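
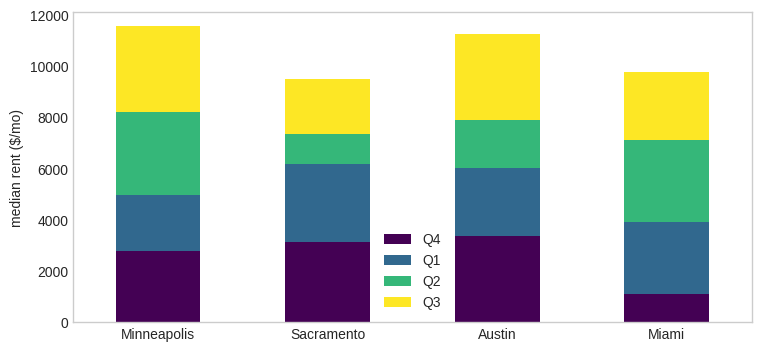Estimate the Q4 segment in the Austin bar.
≈ 3000

Q4 top ≈ 3000, bottom ≈ 0; segment ≈ 3000.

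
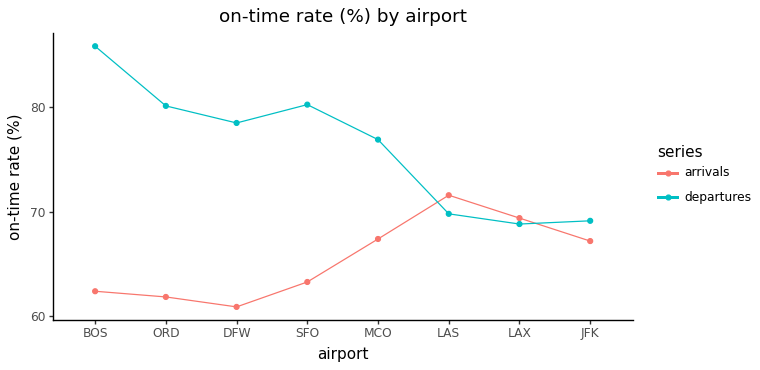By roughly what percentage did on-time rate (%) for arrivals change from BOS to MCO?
≈ +8.3%

BOS ≈ 60, MCO ≈ 65; (65 − 60) / 60 ≈ +8.3%.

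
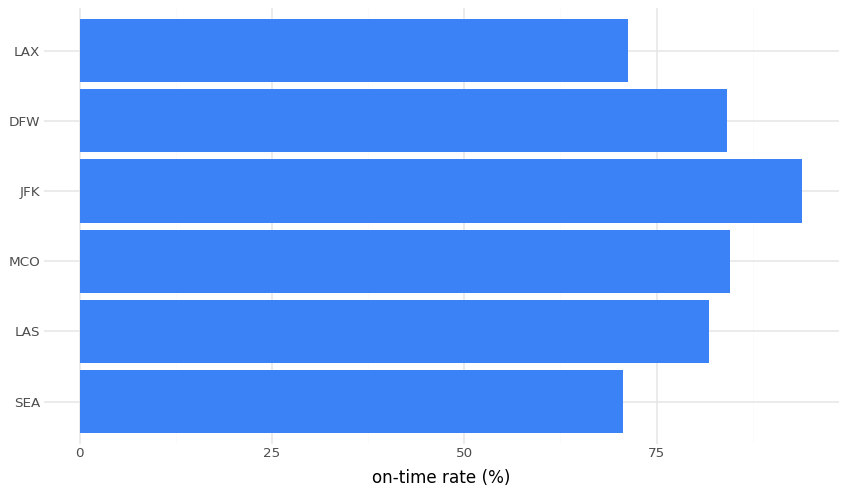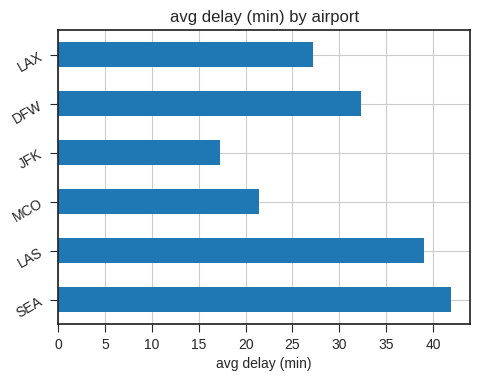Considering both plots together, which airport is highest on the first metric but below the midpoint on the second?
Chart 2 median avg delay (min) ≈ 30; below-median airports: MCO, JFK, LAX. Among those, JFK has the highest on-time rate (%) (≈ 90).

JFK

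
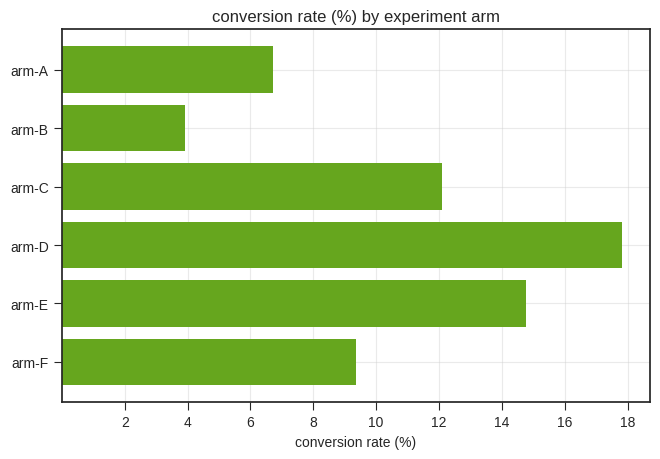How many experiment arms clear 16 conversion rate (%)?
1

Above 16: arm-D.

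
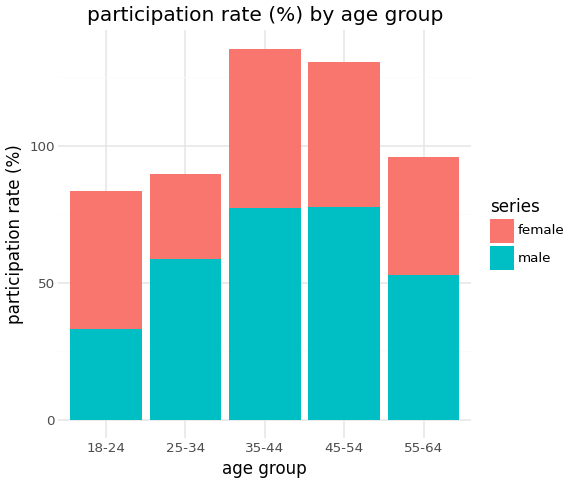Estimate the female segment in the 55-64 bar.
≈ 40

female top ≈ 100, bottom ≈ 60; segment ≈ 40.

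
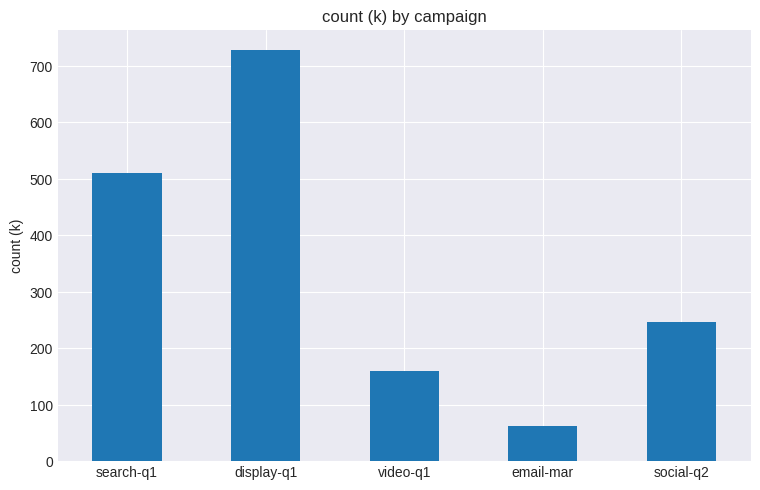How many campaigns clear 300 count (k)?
Above 300: search-q1, display-q1.

2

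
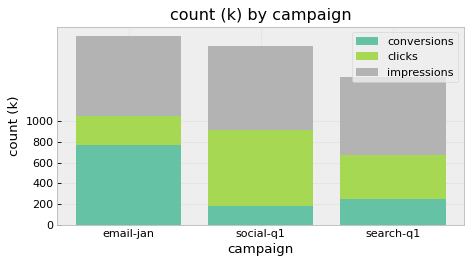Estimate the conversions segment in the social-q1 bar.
≈ 200

conversions top ≈ 200, bottom ≈ 0; segment ≈ 200.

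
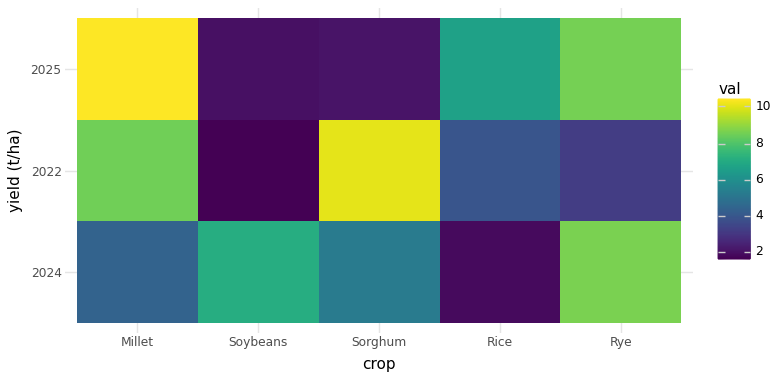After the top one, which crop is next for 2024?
Top 3 for 2024: Rye ≈ 9, Soybeans ≈ 7, Sorghum ≈ 5.

Soybeans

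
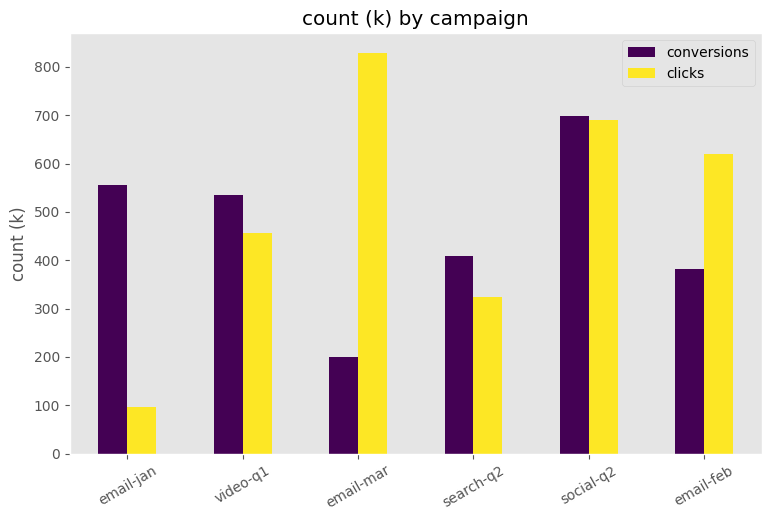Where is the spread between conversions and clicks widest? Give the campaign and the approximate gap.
email-mar, ≈ 600 k

email-mar: conversions ≈ 200, clicks ≈ 800 → gap ≈ 600. Next-largest (email-jan) is only ≈ 500.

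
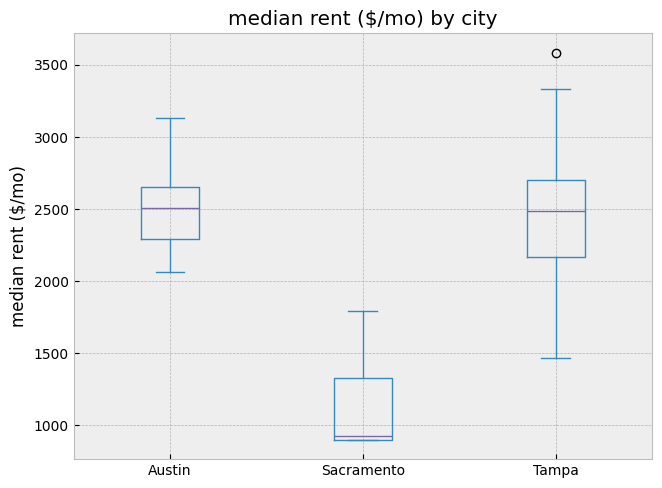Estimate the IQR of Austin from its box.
Q3 ≈ 2600, Q1 ≈ 2200; IQR ≈ 400.

≈ 400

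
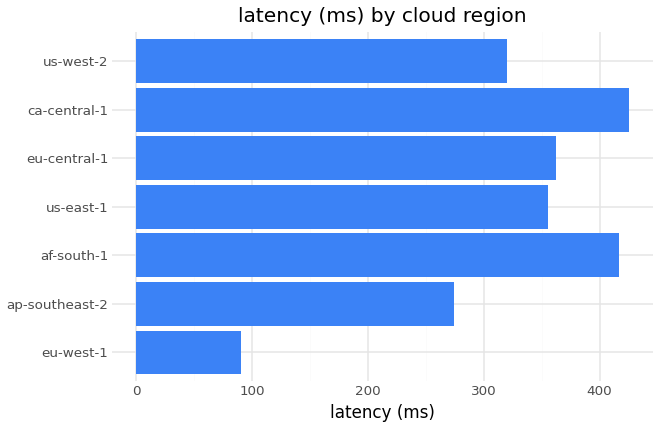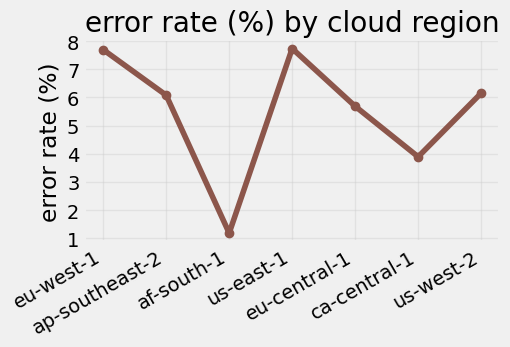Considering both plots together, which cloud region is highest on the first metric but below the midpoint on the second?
Chart 2 median error rate (%) ≈ 6; below-median cloud regions: af-south-1, eu-central-1, ca-central-1. Among those, ca-central-1 has the highest latency (ms) (≈ 450).

ca-central-1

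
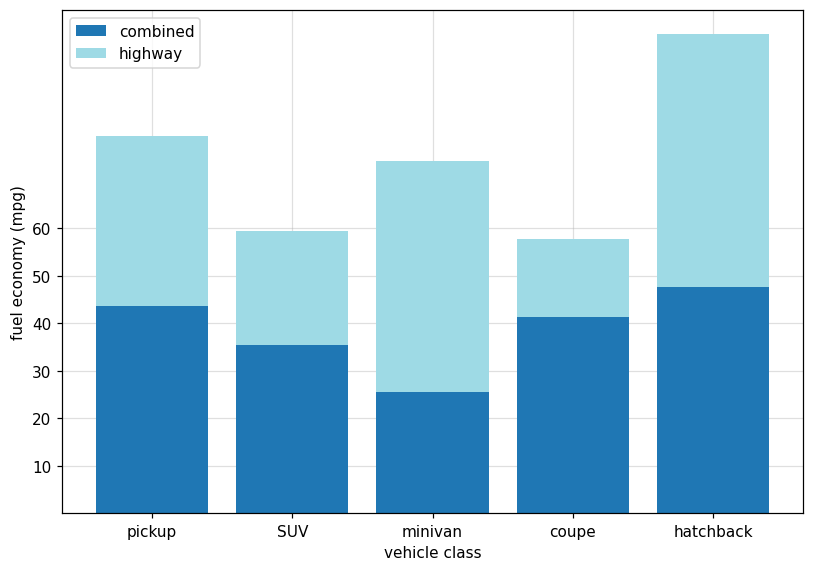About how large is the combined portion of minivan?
≈ 30

combined top ≈ 30, bottom ≈ 0; segment ≈ 30.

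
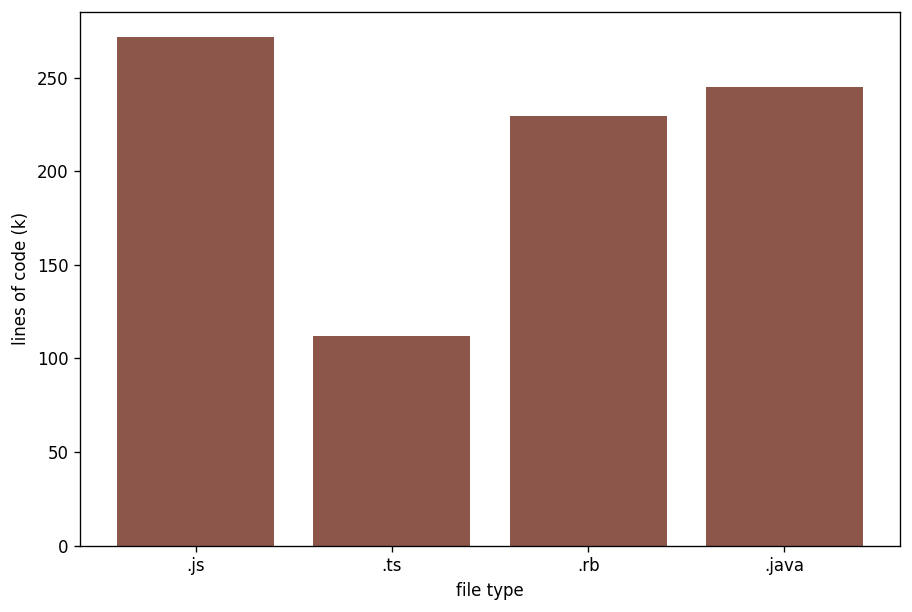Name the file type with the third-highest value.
.rb

Top 4: .js ≈ 275, .java ≈ 250, .rb ≈ 225, .ts ≈ 100.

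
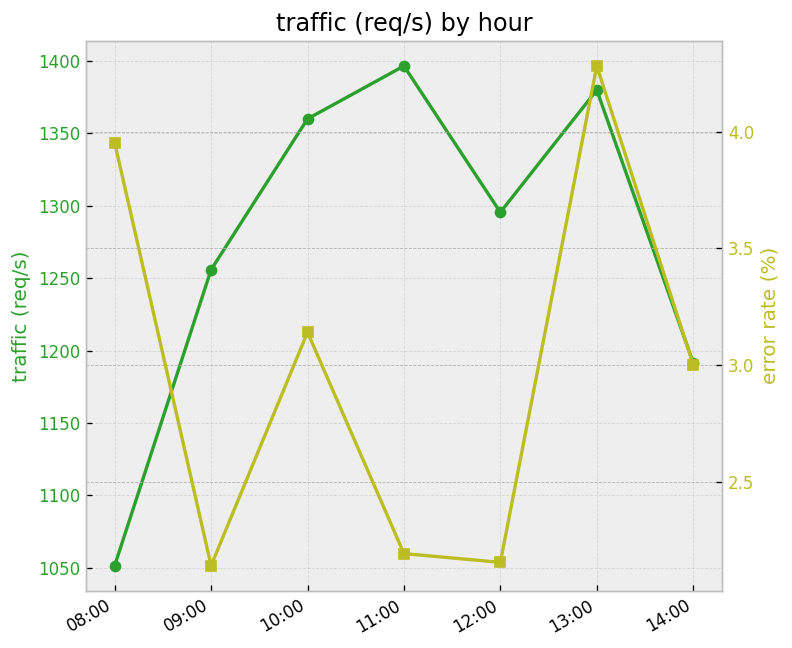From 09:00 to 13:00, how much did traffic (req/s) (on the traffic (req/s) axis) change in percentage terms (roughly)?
09:00 ≈ 1250, 13:00 ≈ 1400; (1400 − 1250) / 1250 ≈ +12%.

≈ +12%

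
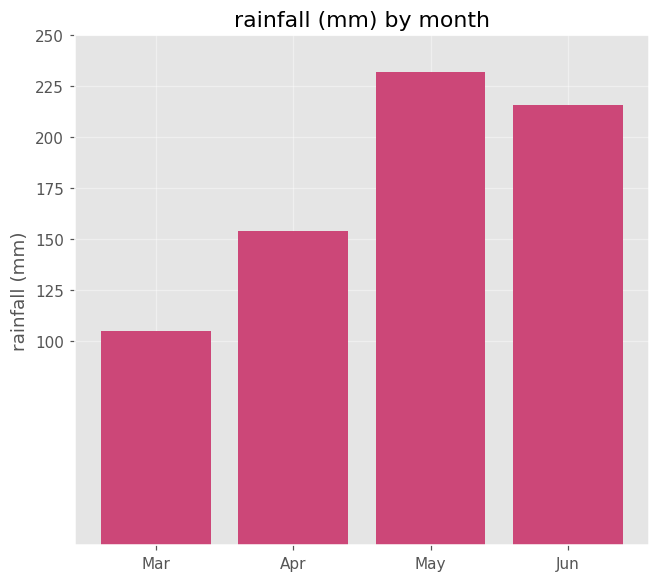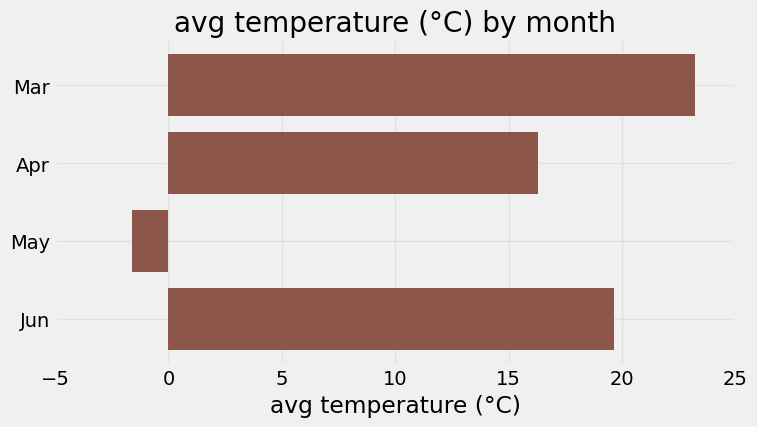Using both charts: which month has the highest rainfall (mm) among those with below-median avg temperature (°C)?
Chart 2 median avg temperature (°C) ≈ 20; below-median months: Apr, May. Among those, May has the highest rainfall (mm) (≈ 225).

May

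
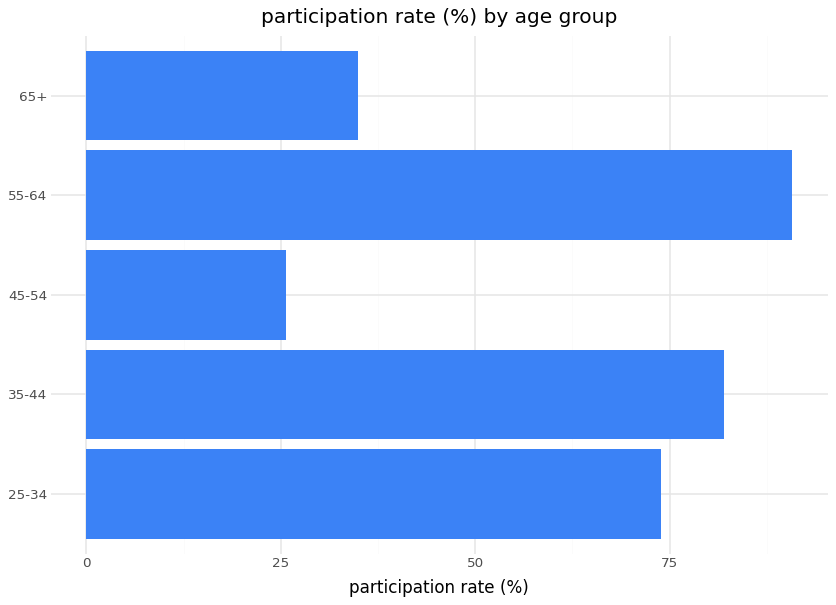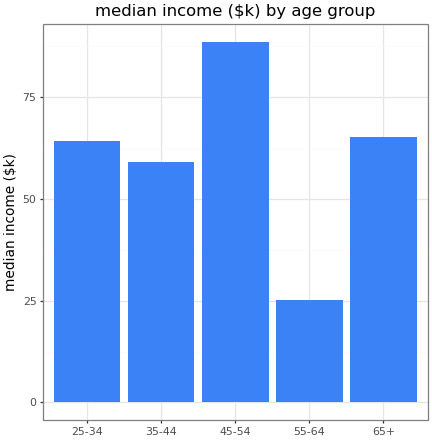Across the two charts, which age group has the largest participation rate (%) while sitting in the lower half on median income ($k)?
Chart 2 median median income ($k) ≈ 60; below-median age groups: 35-44, 55-64. Among those, 55-64 has the highest participation rate (%) (≈ 90).

55-64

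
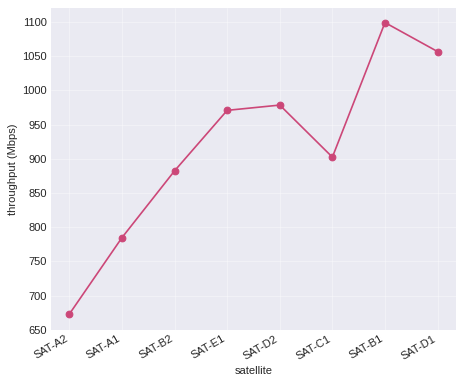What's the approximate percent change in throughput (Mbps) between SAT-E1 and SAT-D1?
SAT-E1 ≈ 950, SAT-D1 ≈ 1050; (1050 − 950) / 950 ≈ +10.5%.

≈ +10.5%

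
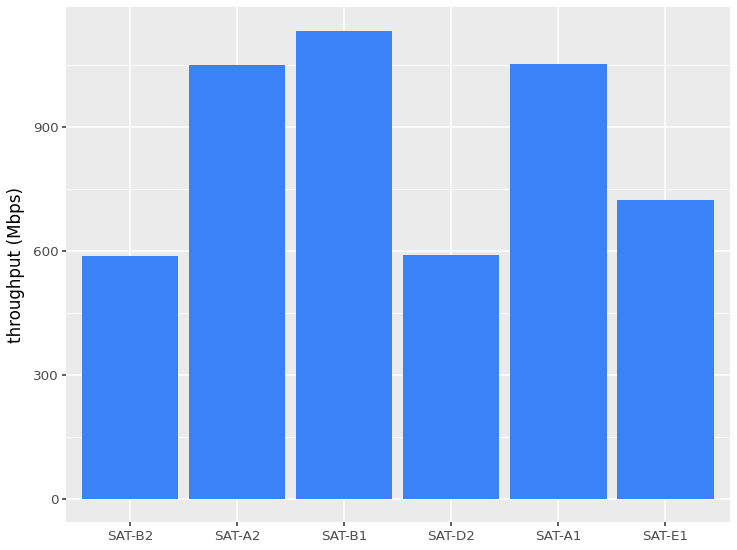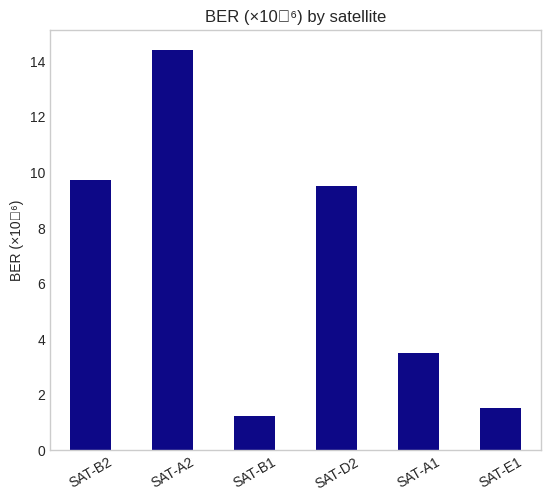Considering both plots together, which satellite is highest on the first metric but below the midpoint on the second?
SAT-B1

Chart 2 median BER (×10⁻⁶) ≈ 6; below-median satellites: SAT-B1, SAT-A1, SAT-E1. Among those, SAT-B1 has the highest throughput (Mbps) (≈ 1200).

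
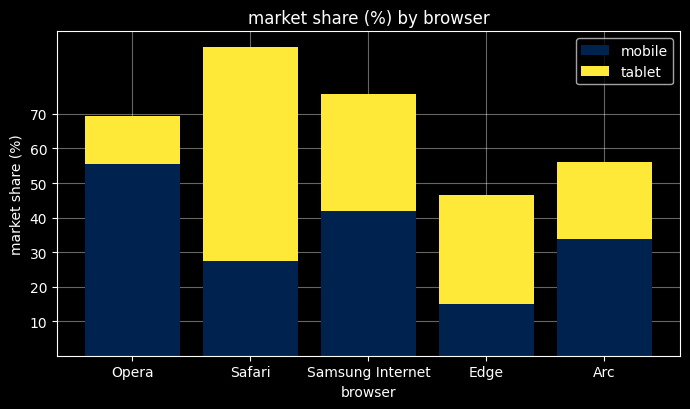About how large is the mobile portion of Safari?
≈ 30

mobile top ≈ 30, bottom ≈ 0; segment ≈ 30.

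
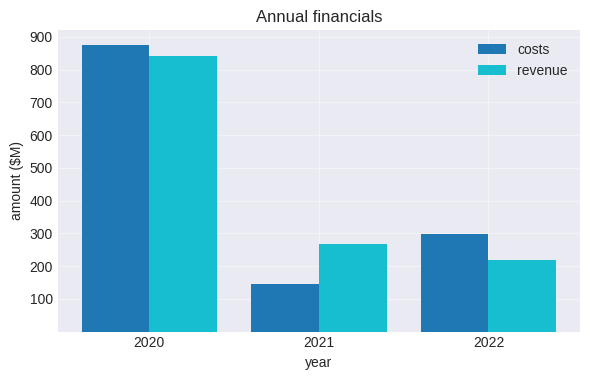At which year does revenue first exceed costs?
2020: revenue ≈ 800 vs costs ≈ 900 (not yet); 2021: revenue ≈ 300 vs costs ≈ 100 (first crossover).

2021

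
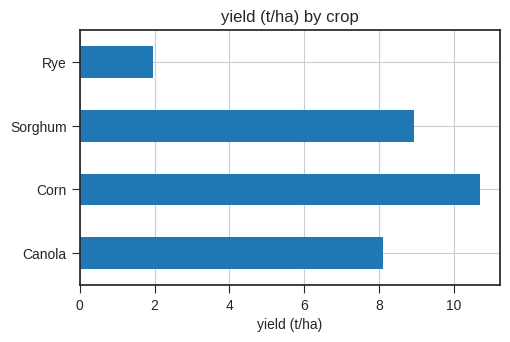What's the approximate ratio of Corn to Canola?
Corn ≈ 11, Canola ≈ 8; 11/8 ≈ 1.38.

≈ 1.38×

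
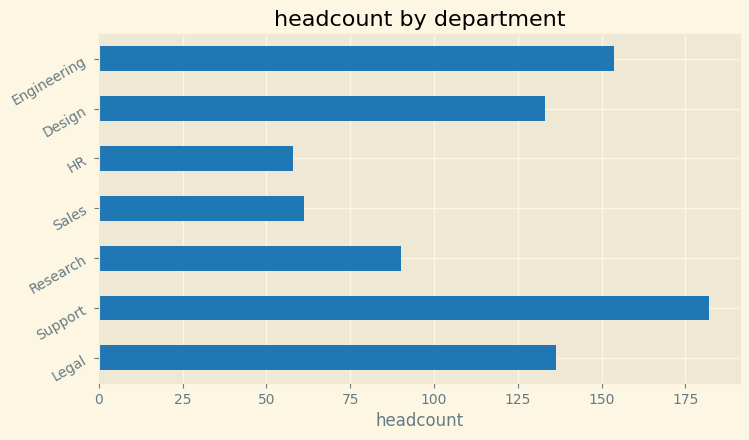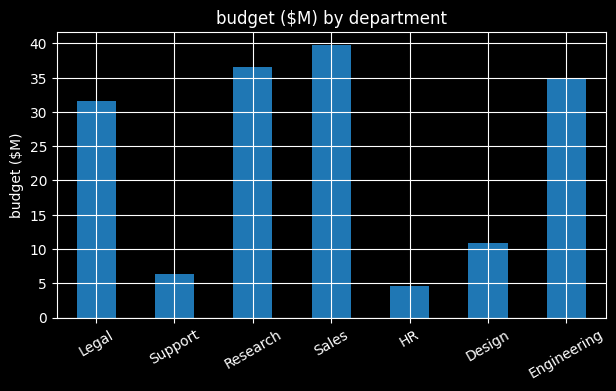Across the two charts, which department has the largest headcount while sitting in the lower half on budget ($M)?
Chart 2 median budget ($M) ≈ 30; below-median departments: Support, HR, Design. Among those, Support has the highest headcount (≈ 180).

Support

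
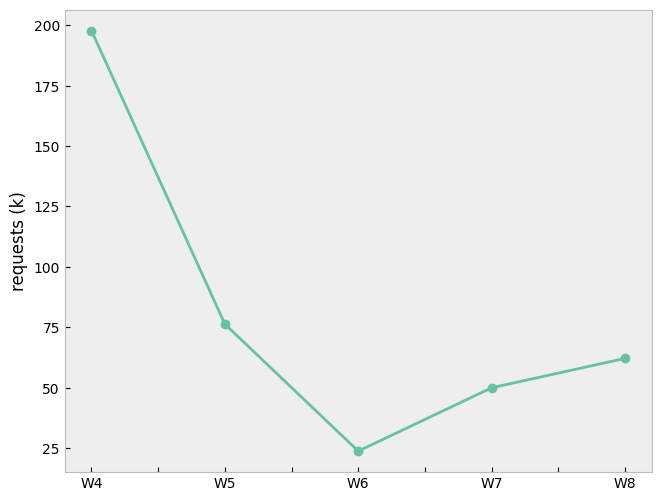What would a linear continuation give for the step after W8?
Last three: 20, 40, 60 → slope ≈ 20/step → next ≈ 80.

≈ 80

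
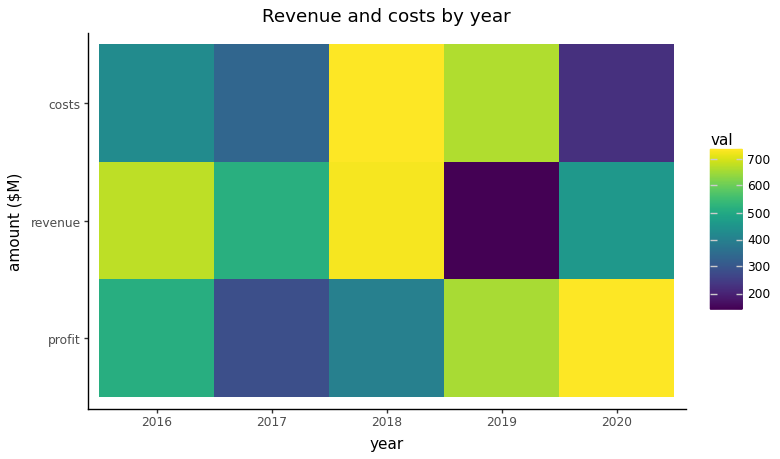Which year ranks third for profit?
2016

Top 4 for profit: 2020 ≈ 750, 2019 ≈ 650, 2016 ≈ 500, 2018 ≈ 400.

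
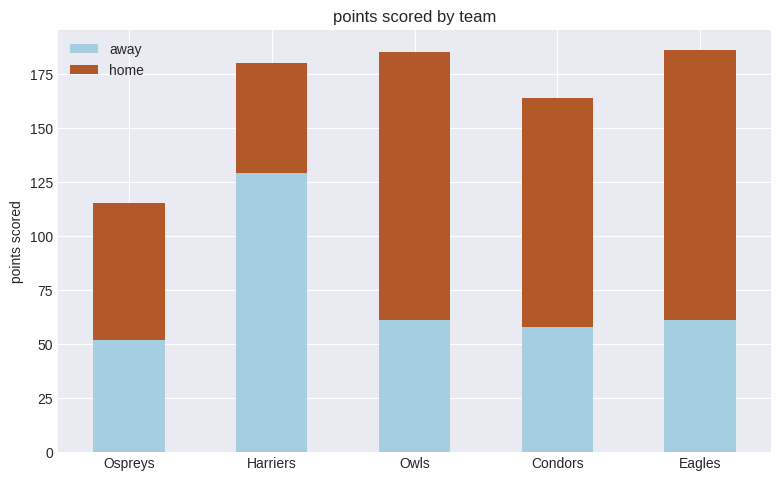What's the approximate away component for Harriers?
≈ 120

away top ≈ 120, bottom ≈ 0; segment ≈ 120.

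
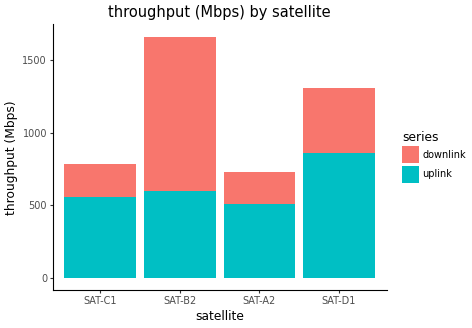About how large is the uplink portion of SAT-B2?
≈ 600

uplink top ≈ 600, bottom ≈ 0; segment ≈ 600.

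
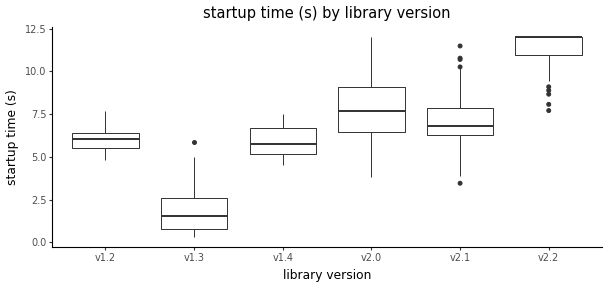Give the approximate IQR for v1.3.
≈ 2

Q3 ≈ 3, Q1 ≈ 1; IQR ≈ 2.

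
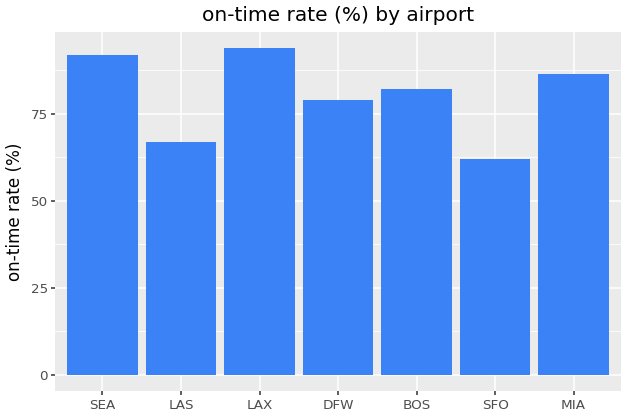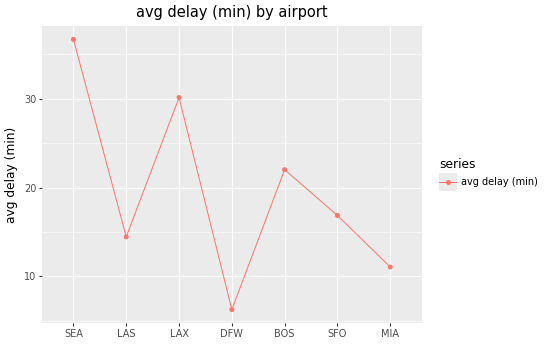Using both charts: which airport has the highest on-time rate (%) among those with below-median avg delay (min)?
Chart 2 median avg delay (min) ≈ 15; below-median airports: LAS, DFW, MIA. Among those, MIA has the highest on-time rate (%) (≈ 90).

MIA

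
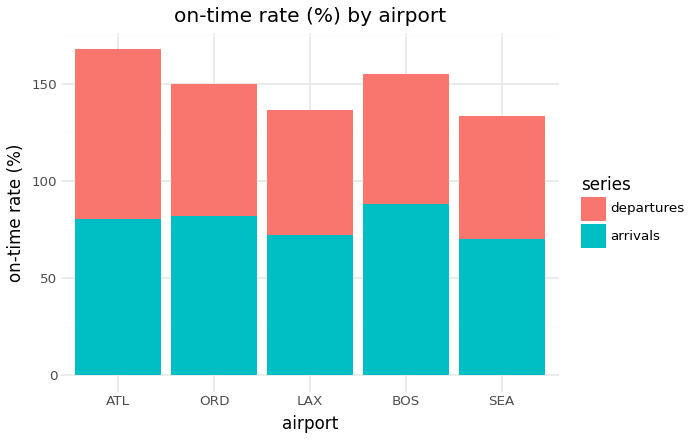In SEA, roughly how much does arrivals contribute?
≈ 80

arrivals top ≈ 80, bottom ≈ 0; segment ≈ 80.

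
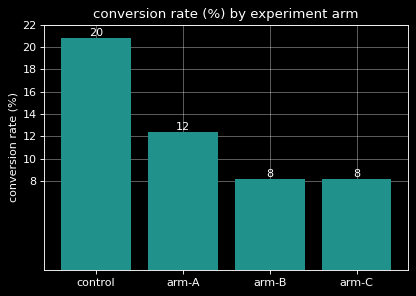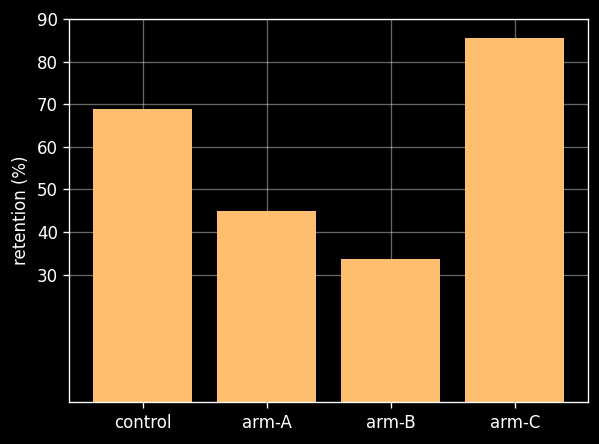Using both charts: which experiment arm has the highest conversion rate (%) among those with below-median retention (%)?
Chart 2 median retention (%) ≈ 60; below-median experiment arms: arm-A, arm-B. Among those, arm-A has the highest conversion rate (%) (≈ 12).

arm-A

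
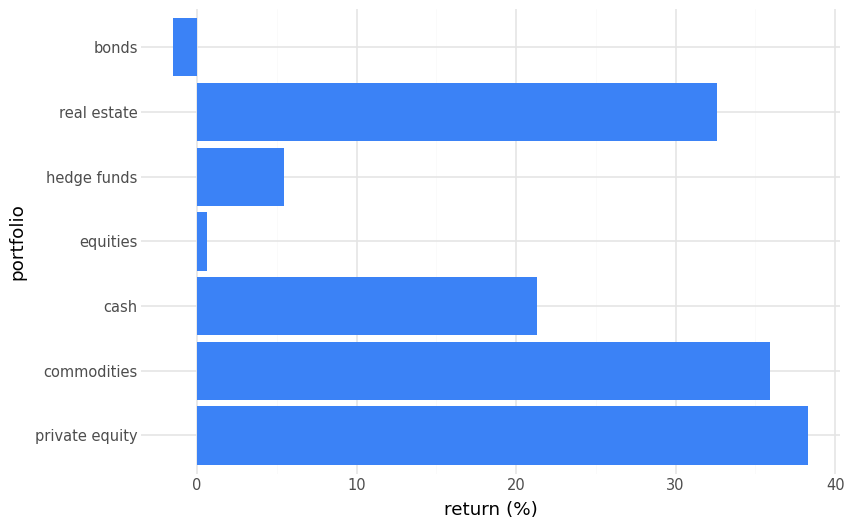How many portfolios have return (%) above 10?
4

Above 10: private equity, commodities, cash, real estate.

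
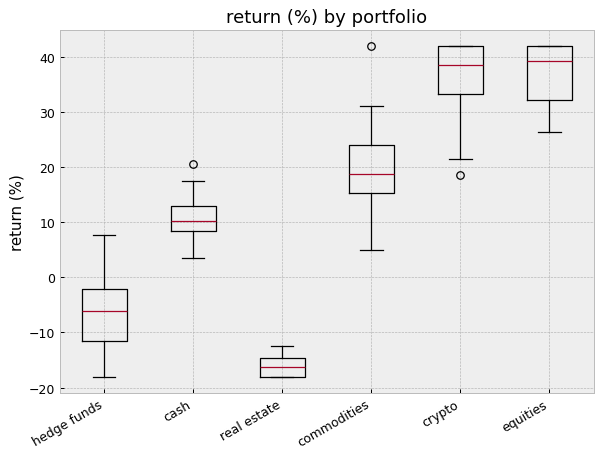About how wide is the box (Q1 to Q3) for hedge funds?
≈ 10

Q3 ≈ 0, Q1 ≈ -10; IQR ≈ 10.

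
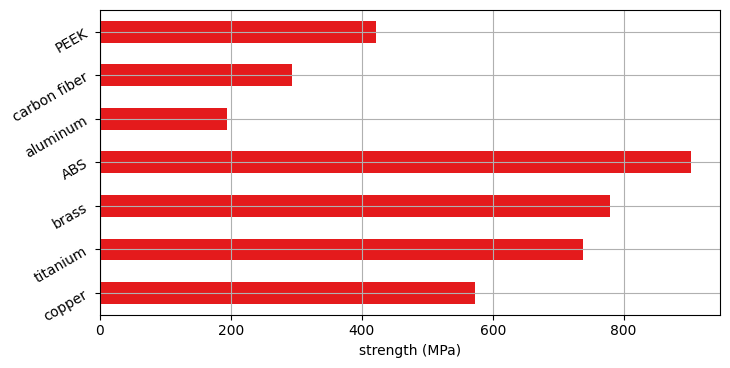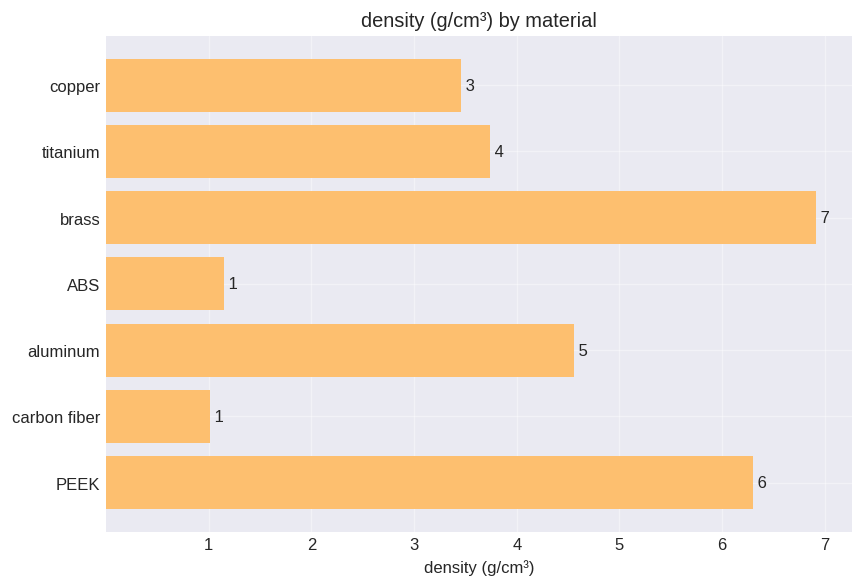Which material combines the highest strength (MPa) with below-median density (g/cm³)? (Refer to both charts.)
Chart 2 median density (g/cm³) ≈ 4; below-median materials: copper, ABS, carbon fiber. Among those, ABS has the highest strength (MPa) (≈ 900).

ABS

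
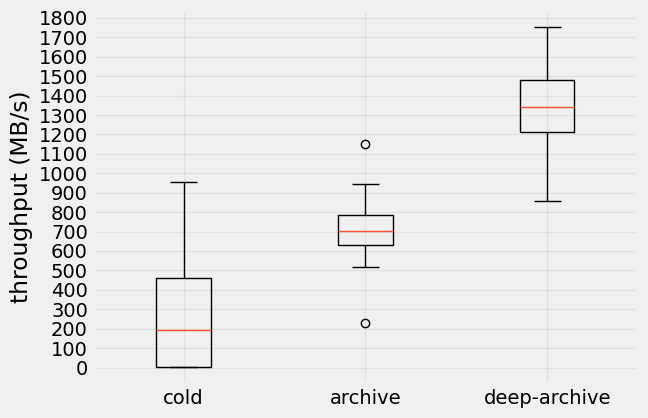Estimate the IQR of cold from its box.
Q3 ≈ 500, Q1 ≈ 0; IQR ≈ 500.

≈ 500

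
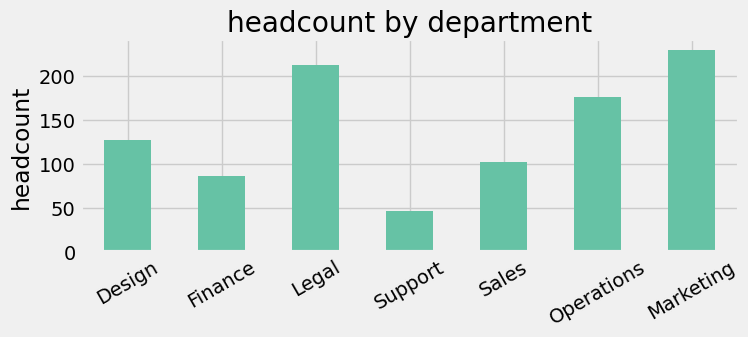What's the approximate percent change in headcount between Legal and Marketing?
≈ +9.1%

Legal ≈ 220, Marketing ≈ 240; (240 − 220) / 220 ≈ +9.1%.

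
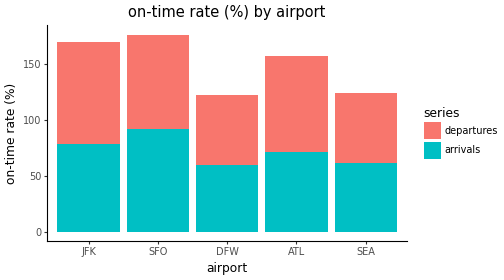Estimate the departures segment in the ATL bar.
departures top ≈ 160, bottom ≈ 80; segment ≈ 80.

≈ 80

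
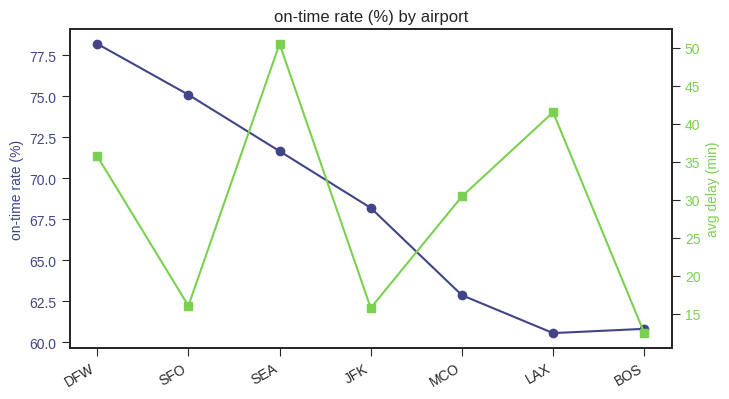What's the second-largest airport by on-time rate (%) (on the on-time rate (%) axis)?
Top 3 (on the on-time rate (%) axis): DFW ≈ 78, SFO ≈ 76, SEA ≈ 72.

SFO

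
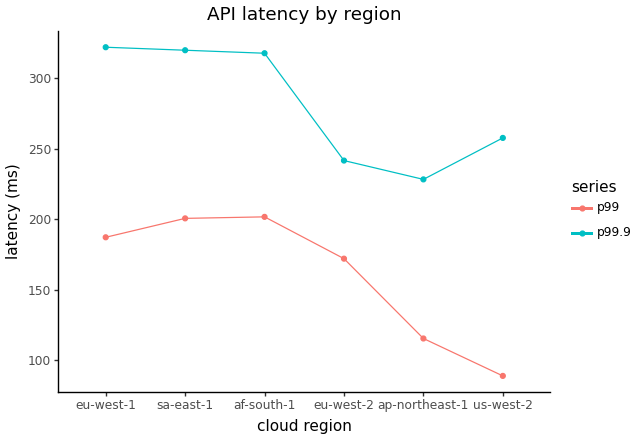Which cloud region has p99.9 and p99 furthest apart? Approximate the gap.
us-west-2, ≈ 180 ms

us-west-2: p99.9 ≈ 260, p99 ≈ 80 → gap ≈ 180. Next-largest (eu-west-1) is only ≈ 140.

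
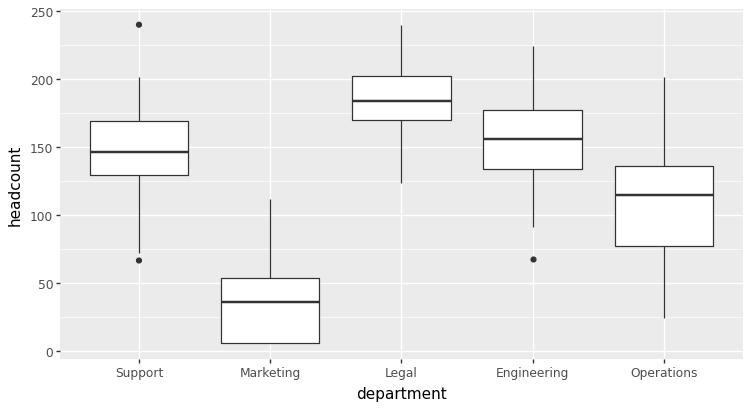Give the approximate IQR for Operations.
Q3 ≈ 140, Q1 ≈ 80; IQR ≈ 60.

≈ 60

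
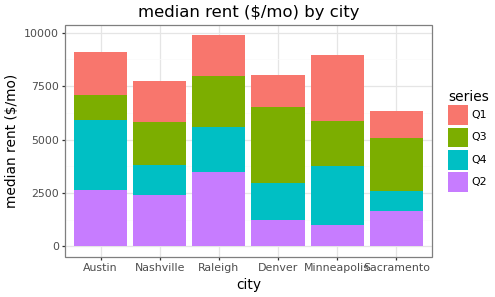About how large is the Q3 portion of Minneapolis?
Q3 top ≈ 6000, bottom ≈ 4000; segment ≈ 2000.

≈ 2000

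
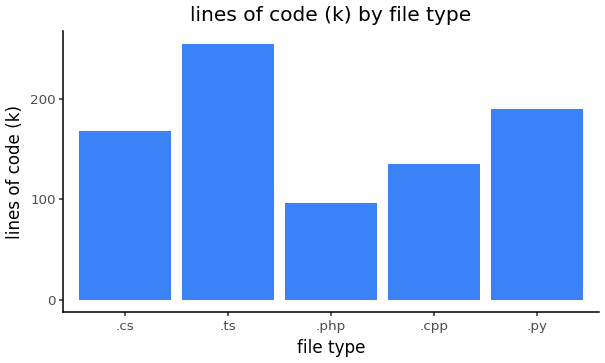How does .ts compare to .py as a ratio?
.ts ≈ 250, .py ≈ 200; 250/200 ≈ 1.25.

≈ 1.25×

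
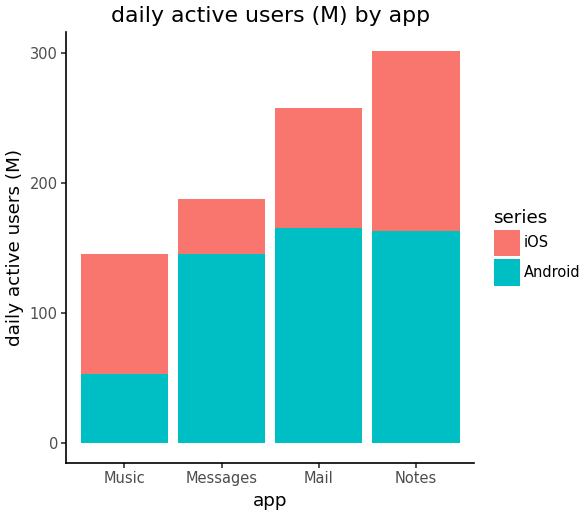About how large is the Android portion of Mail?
Android top ≈ 150, bottom ≈ 0; segment ≈ 150.

≈ 150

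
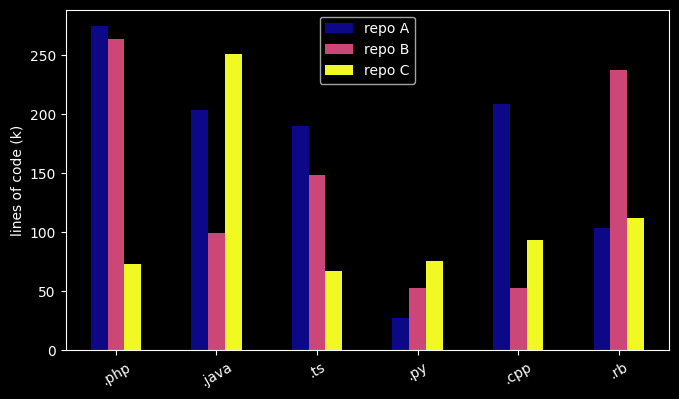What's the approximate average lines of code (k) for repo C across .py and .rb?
(75 + 100) / 2 ≈ 88.

≈ 88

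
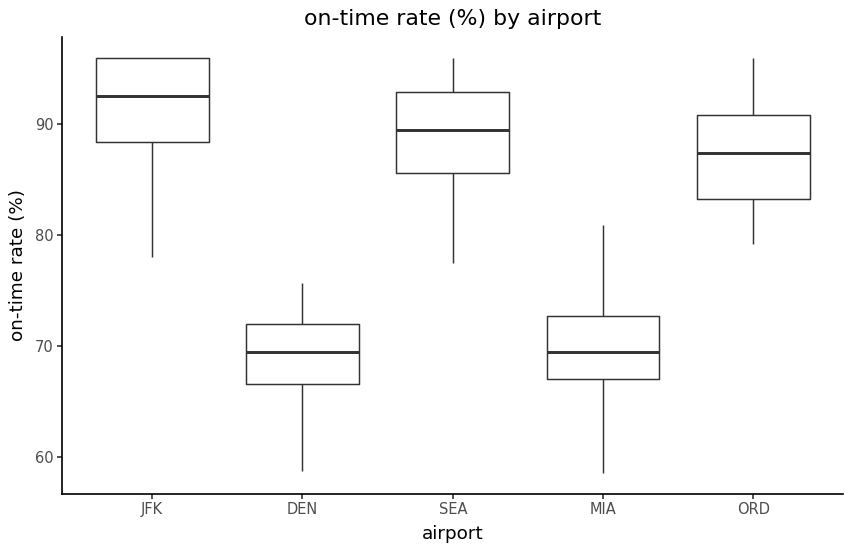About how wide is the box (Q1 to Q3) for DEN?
≈ 6

Q3 ≈ 72, Q1 ≈ 66; IQR ≈ 6.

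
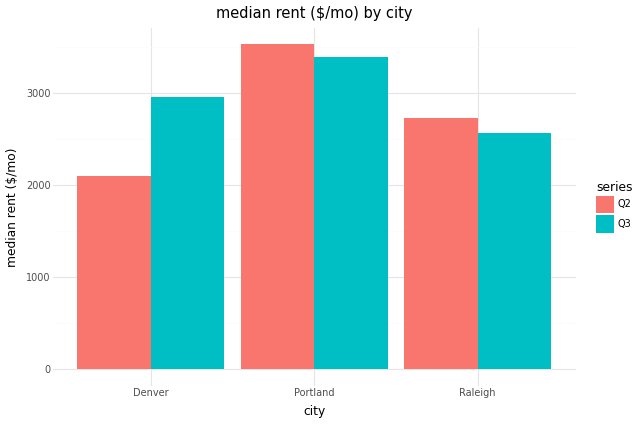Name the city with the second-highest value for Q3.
Top 3 for Q3: Portland ≈ 3500, Denver ≈ 3000, Raleigh ≈ 2500.

Denver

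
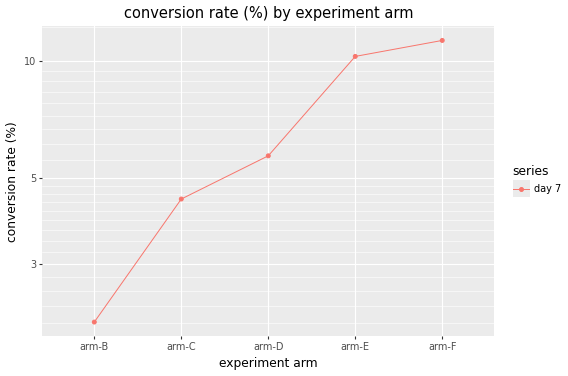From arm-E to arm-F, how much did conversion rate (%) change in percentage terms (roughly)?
≈ +10%

arm-E ≈ 10, arm-F ≈ 11; (11 − 10) / 10 ≈ +10%.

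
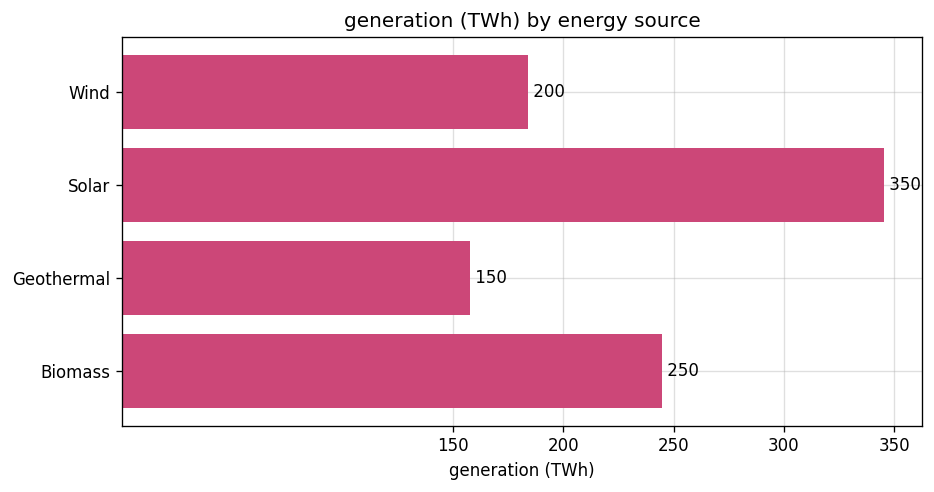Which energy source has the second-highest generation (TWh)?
Biomass

Top 3: Solar ≈ 350, Biomass ≈ 250, Wind ≈ 200.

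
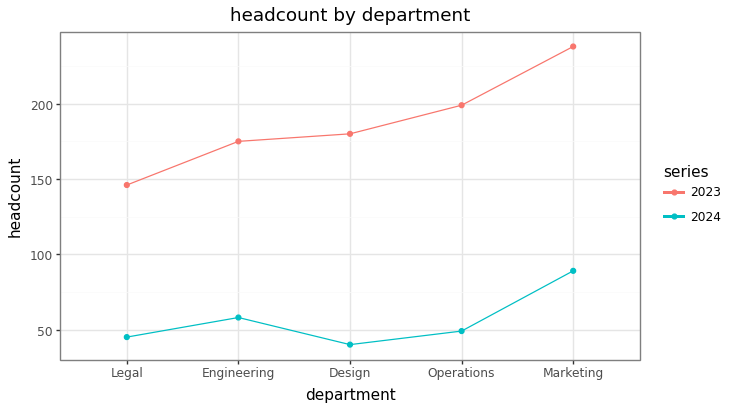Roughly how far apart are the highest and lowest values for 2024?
Max Marketing ≈ 80, min Design ≈ 40; range ≈ 40.

≈ 40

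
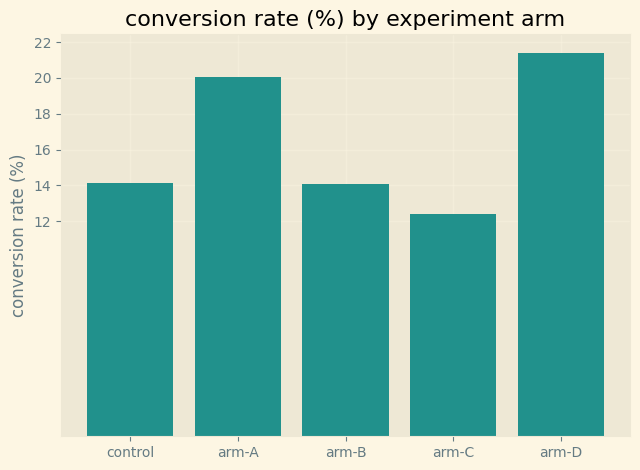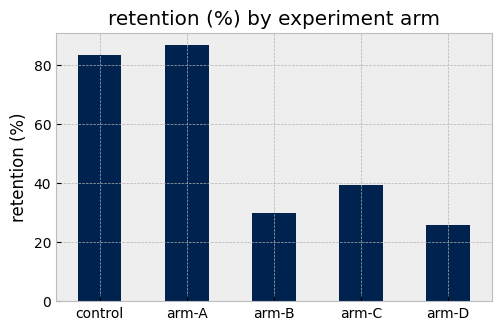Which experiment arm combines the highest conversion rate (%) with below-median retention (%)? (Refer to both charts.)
Chart 2 median retention (%) ≈ 40; below-median experiment arms: arm-B, arm-D. Among those, arm-D has the highest conversion rate (%) (≈ 22).

arm-D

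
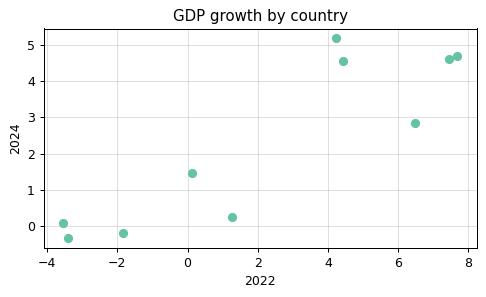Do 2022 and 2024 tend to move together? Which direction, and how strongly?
Points are positively correlated; strong (|r| ≈ 0.9).

positive, strong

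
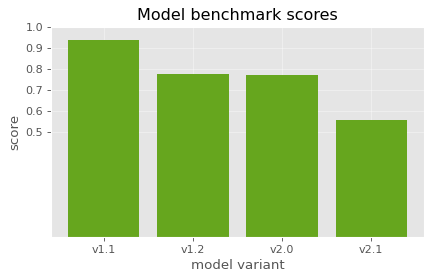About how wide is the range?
≈ 0.3

Max v1.1 ≈ 0.9, min v2.1 ≈ 0.6; range ≈ 0.3.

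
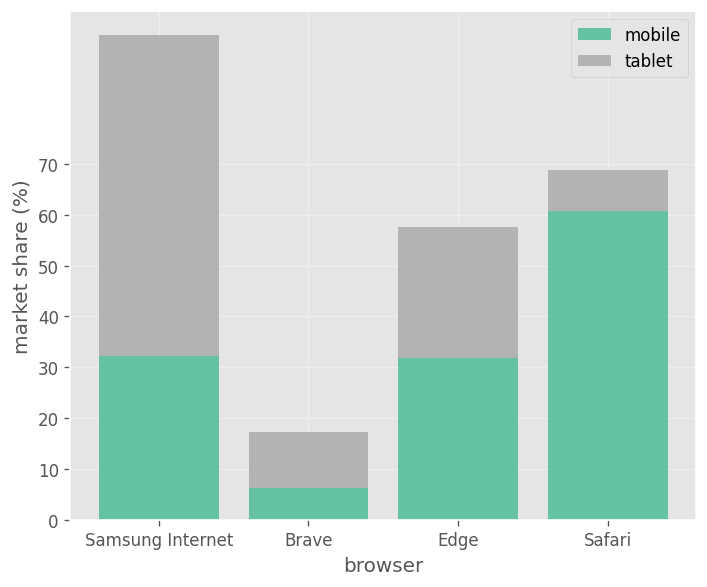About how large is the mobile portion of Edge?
mobile top ≈ 30, bottom ≈ 0; segment ≈ 30.

≈ 30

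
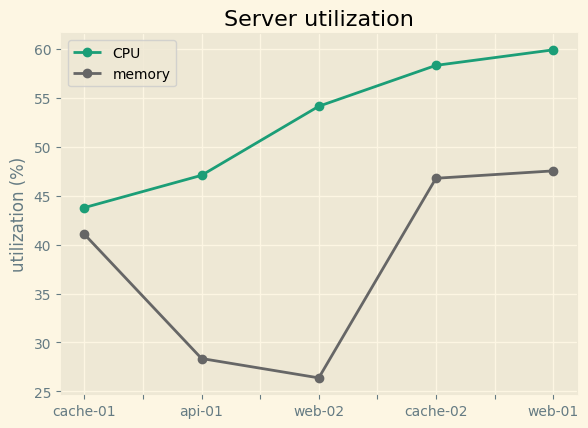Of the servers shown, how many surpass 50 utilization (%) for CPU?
3

Above 50: web-02, cache-02, web-01.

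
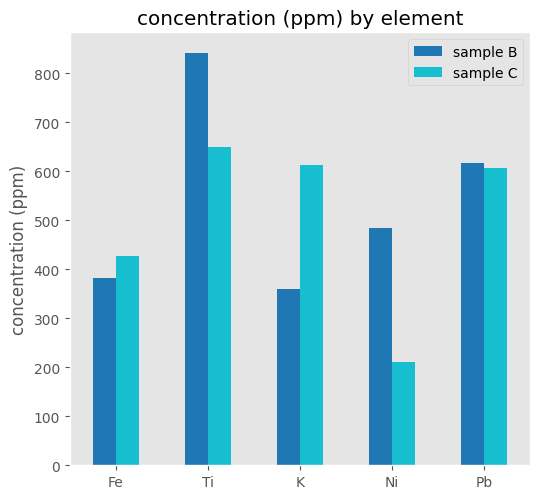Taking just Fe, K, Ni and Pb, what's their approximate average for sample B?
≈ 475

(400 + 400 + 500 + 600) / 4 ≈ 475.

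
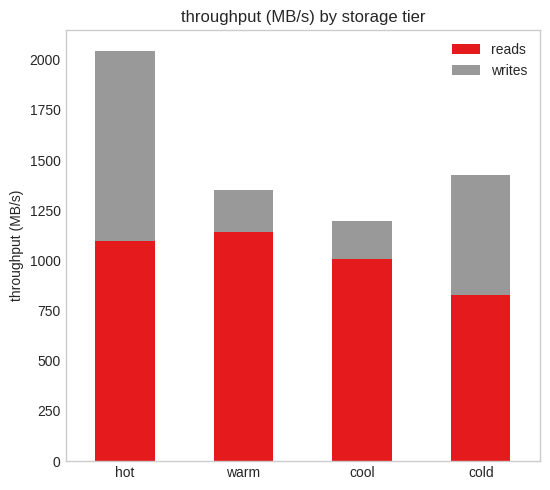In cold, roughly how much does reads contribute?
≈ 800

reads top ≈ 800, bottom ≈ 0; segment ≈ 800.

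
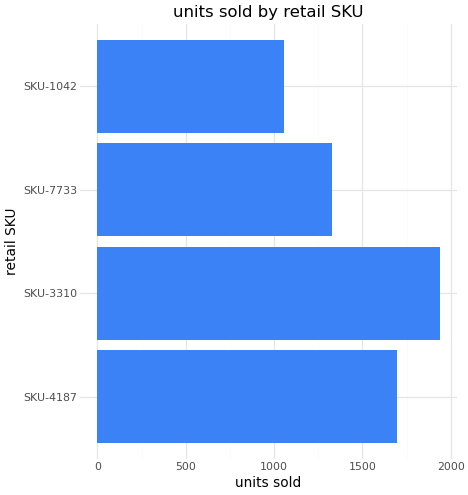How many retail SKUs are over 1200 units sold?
Above 1200: SKU-4187, SKU-3310, SKU-7733.

3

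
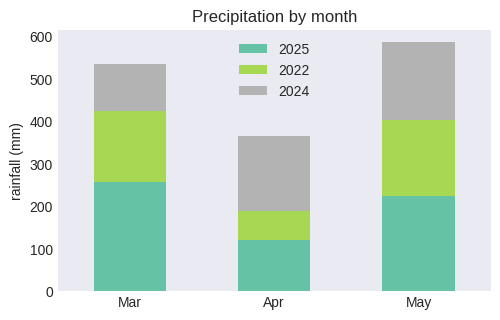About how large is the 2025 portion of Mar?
2025 top ≈ 250, bottom ≈ 0; segment ≈ 250.

≈ 250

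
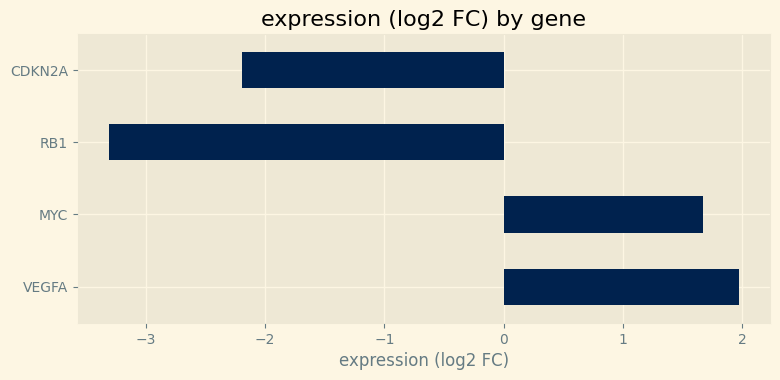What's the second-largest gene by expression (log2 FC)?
Top 3: VEGFA ≈ 2.0, MYC ≈ 1.5, CDKN2A ≈ -2.0.

MYC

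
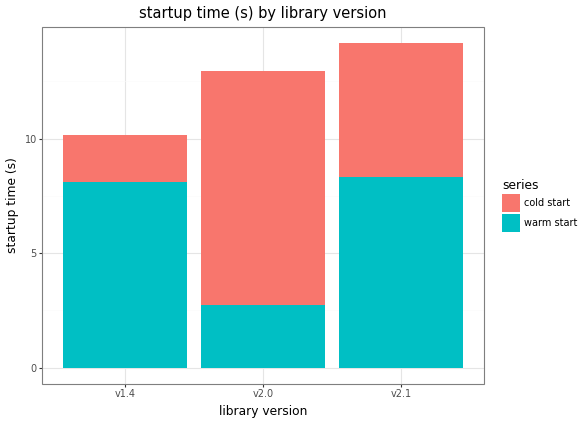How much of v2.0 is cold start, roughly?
≈ 10

cold start top ≈ 12, bottom ≈ 2; segment ≈ 10.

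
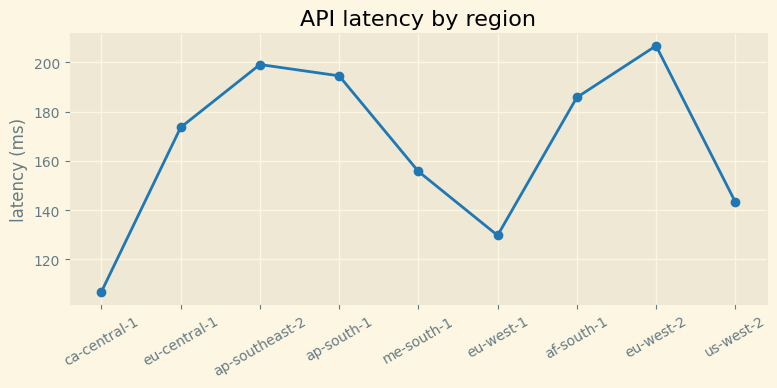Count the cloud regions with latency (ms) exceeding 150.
6

Above 150: eu-central-1, ap-southeast-2, ap-south-1, me-south-1, af-south-1, eu-west-2.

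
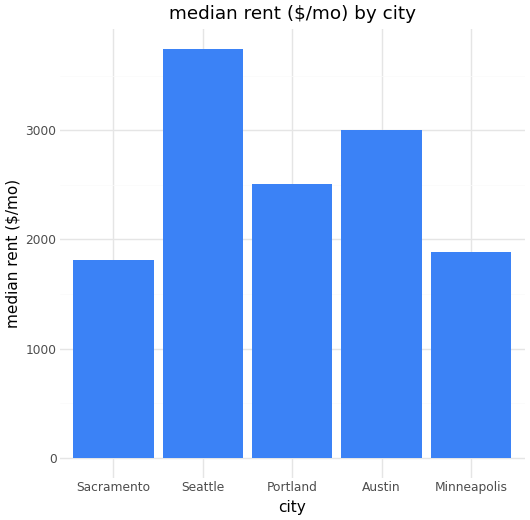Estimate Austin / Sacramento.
Austin ≈ 3000, Sacramento ≈ 2000; 3000/2000 ≈ 1.5.

≈ 1.5×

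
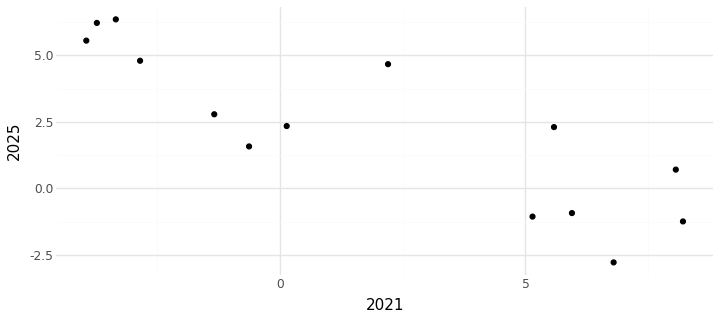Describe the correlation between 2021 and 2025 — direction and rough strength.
negative, strong

Points are negatively correlated; strong (|r| ≈ 0.9).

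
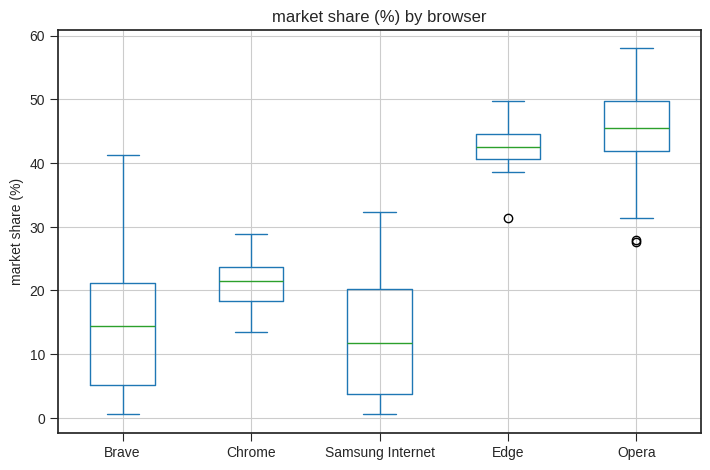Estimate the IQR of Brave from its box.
Q3 ≈ 20, Q1 ≈ 5; IQR ≈ 15.

≈ 15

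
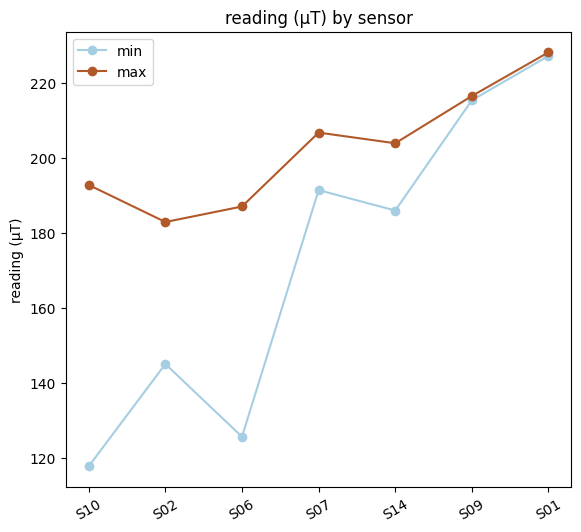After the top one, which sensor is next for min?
S09

Top 3 for min: S01 ≈ 230, S09 ≈ 220, S07 ≈ 190.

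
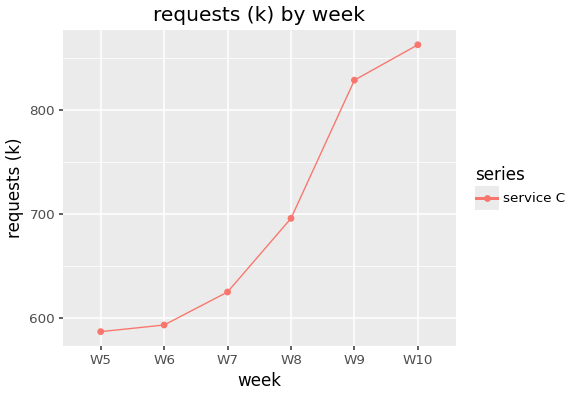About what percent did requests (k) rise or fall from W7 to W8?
≈ +12%

W7 ≈ 625, W8 ≈ 700; (700 − 625) / 625 ≈ +12%.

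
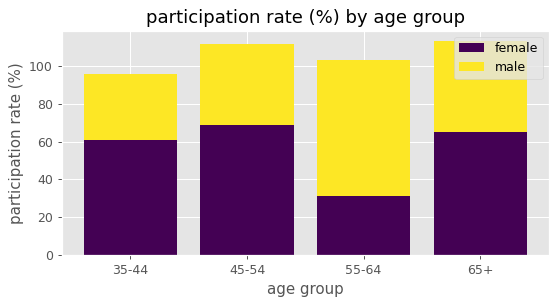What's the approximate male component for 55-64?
male top ≈ 100, bottom ≈ 30; segment ≈ 70.

≈ 70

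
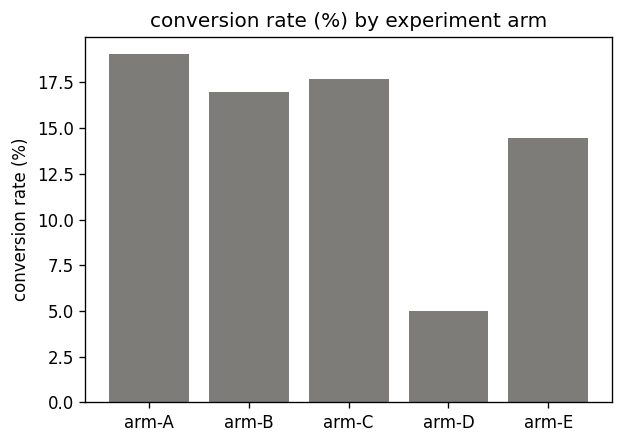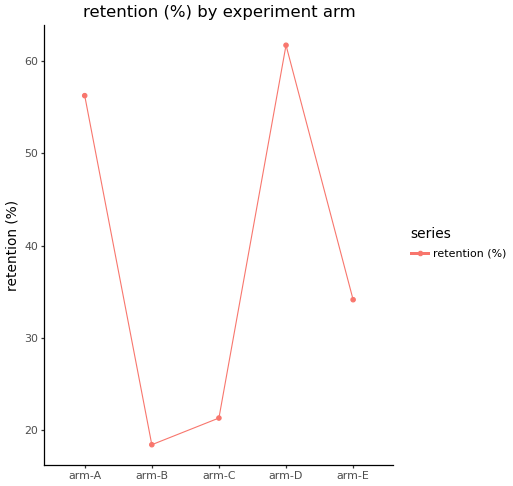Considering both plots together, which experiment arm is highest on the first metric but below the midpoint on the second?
Chart 2 median retention (%) ≈ 30; below-median experiment arms: arm-B, arm-C. Among those, arm-C has the highest conversion rate (%) (≈ 18).

arm-C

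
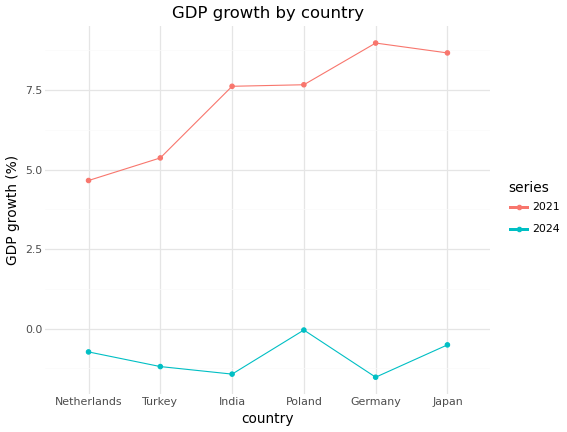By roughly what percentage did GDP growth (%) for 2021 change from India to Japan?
India ≈ 8, Japan ≈ 9; (9 − 8) / 8 ≈ +12.5%.

≈ +12.5%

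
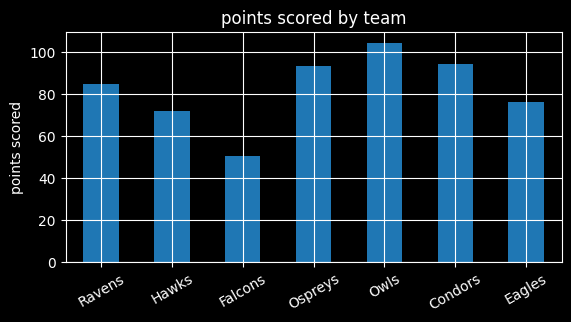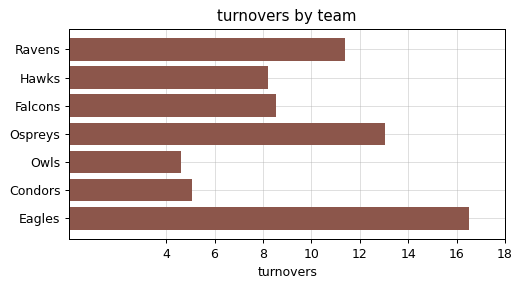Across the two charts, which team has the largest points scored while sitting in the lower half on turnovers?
Owls

Chart 2 median turnovers ≈ 8; below-median teams: Hawks, Owls, Condors. Among those, Owls has the highest points scored (≈ 100).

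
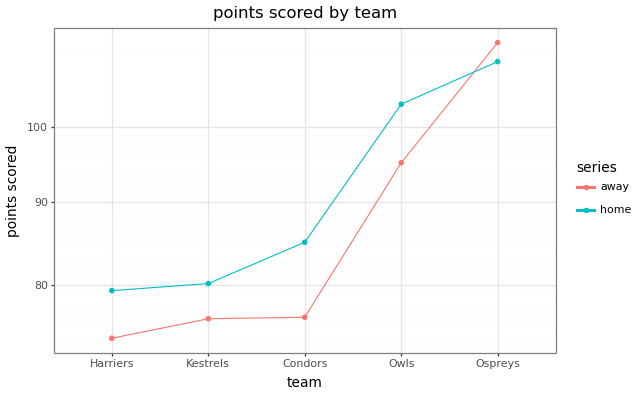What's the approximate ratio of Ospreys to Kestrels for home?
Ospreys ≈ 110, Kestrels ≈ 80; 110/80 ≈ 1.38.

≈ 1.38×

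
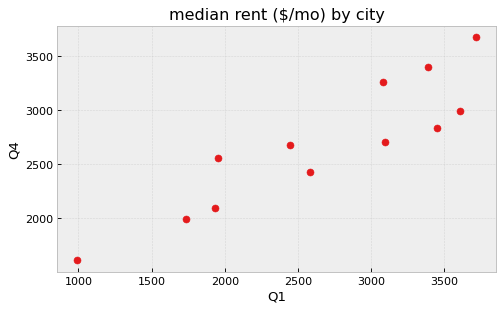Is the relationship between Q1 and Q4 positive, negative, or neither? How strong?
positive, strong

Points are positively correlated; strong (|r| ≈ 0.9).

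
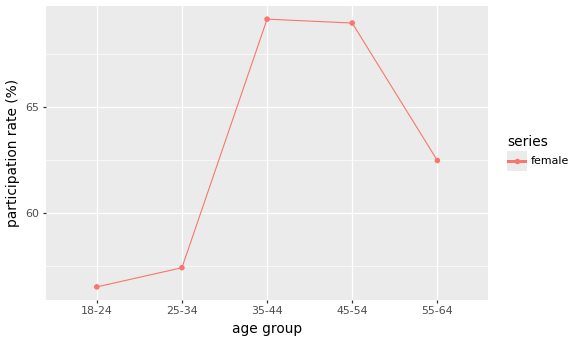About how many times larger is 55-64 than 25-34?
≈ 1.07×

55-64 ≈ 62, 25-34 ≈ 58; 62/58 ≈ 1.07.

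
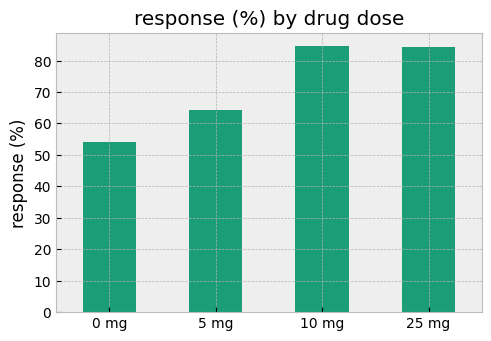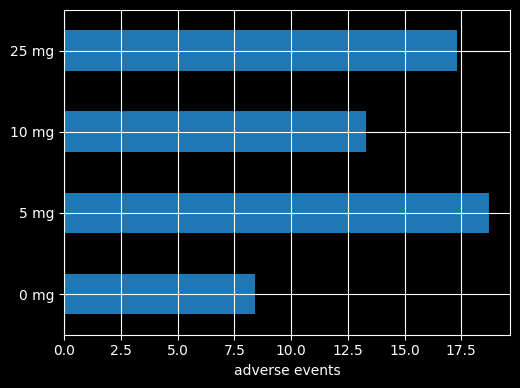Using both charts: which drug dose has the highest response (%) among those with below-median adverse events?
Chart 2 median adverse events ≈ 16; below-median drug doses: 0 mg, 10 mg. Among those, 10 mg has the highest response (%) (≈ 80).

10 mg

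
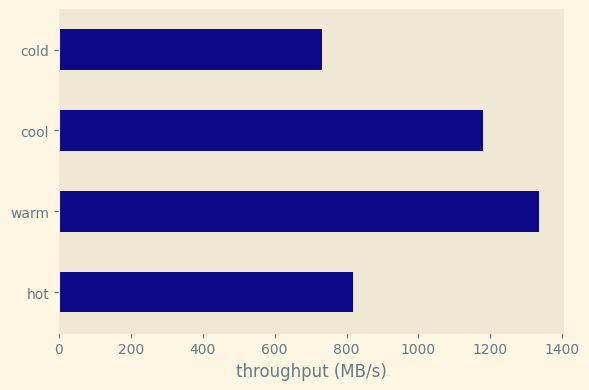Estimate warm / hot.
≈ 1.75×

warm ≈ 1400, hot ≈ 800; 1400/800 ≈ 1.75.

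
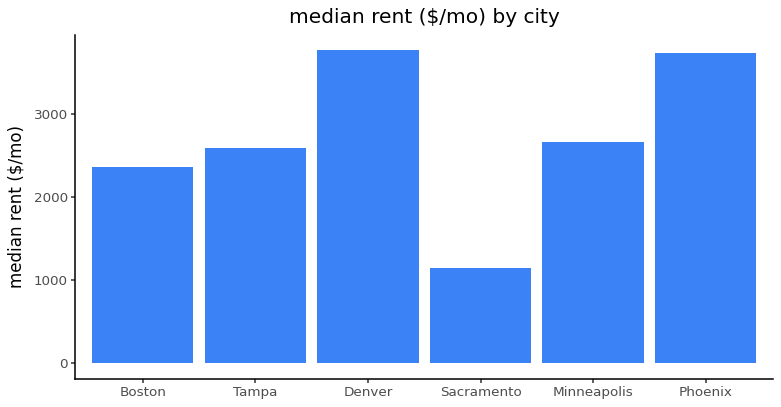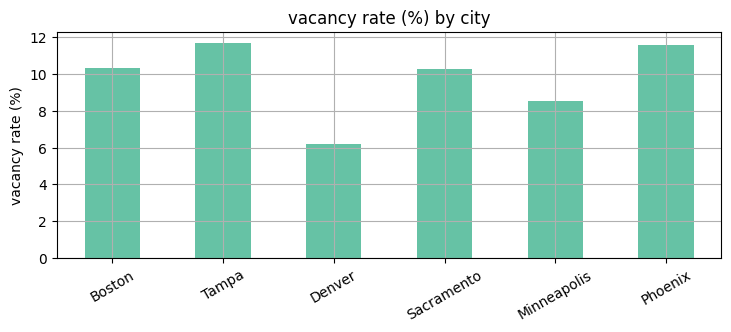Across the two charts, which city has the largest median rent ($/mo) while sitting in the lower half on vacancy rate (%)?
Denver

Chart 2 median vacancy rate (%) ≈ 10; below-median cities: Denver, Sacramento, Minneapolis. Among those, Denver has the highest median rent ($/mo) (≈ 4000).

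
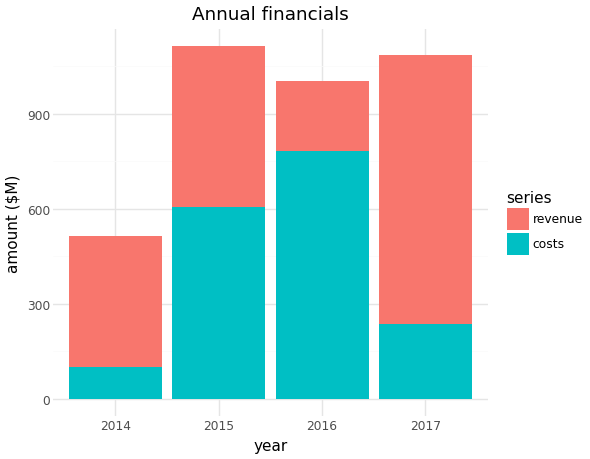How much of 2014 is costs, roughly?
costs top ≈ 100, bottom ≈ 0; segment ≈ 100.

≈ 100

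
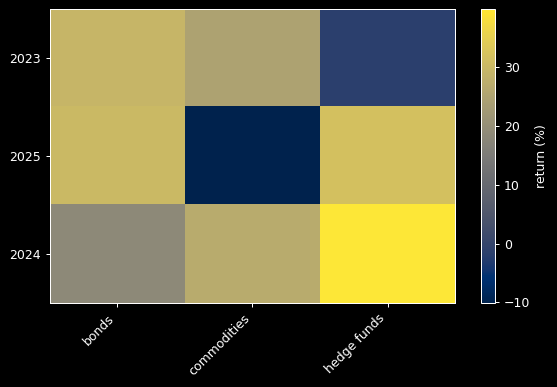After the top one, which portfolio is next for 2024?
Top 3 for 2024: hedge funds ≈ 40, commodities ≈ 25, bonds ≈ 20.

commodities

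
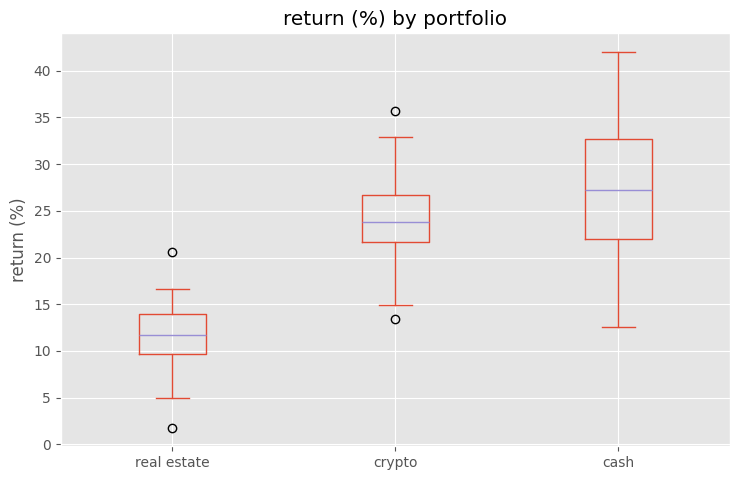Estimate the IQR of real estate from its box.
≈ 4

Q3 ≈ 14, Q1 ≈ 10; IQR ≈ 4.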